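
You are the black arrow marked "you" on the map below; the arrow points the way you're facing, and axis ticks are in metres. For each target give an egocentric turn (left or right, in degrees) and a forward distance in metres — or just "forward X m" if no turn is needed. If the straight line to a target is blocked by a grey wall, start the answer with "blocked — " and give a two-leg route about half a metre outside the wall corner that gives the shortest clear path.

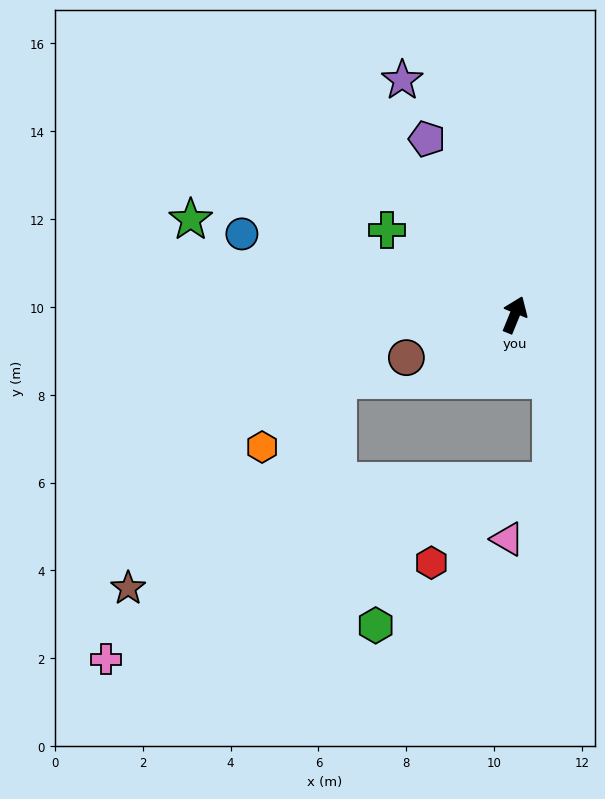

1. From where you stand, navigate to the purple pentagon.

turn left 49°, forward 4.5 m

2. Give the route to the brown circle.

turn left 134°, forward 2.7 m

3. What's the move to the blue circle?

turn left 96°, forward 6.5 m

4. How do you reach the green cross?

turn left 79°, forward 3.5 m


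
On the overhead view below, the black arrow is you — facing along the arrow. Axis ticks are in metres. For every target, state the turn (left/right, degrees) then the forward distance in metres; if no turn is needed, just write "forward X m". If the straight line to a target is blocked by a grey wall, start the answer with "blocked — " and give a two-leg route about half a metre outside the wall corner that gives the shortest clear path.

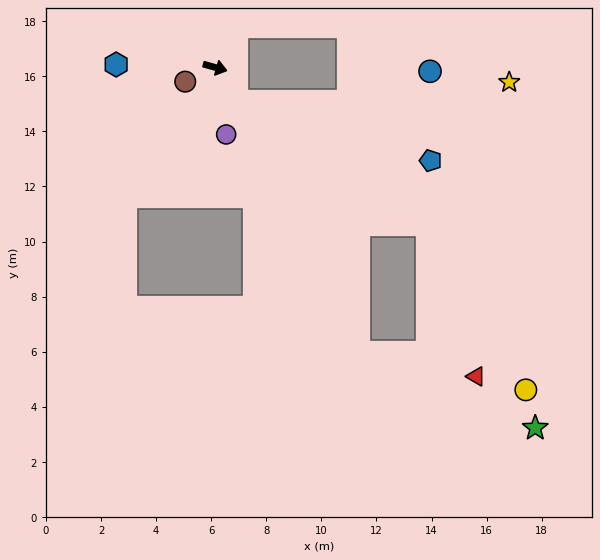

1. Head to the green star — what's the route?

blocked — turn right 48°, forward 11.6 m, then turn left 41°, forward 7.0 m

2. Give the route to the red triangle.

blocked — turn right 48°, forward 11.6 m, then turn left 52°, forward 4.4 m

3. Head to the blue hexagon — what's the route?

turn right 166°, forward 3.6 m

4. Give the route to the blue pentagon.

blocked — turn right 42°, forward 1.5 m, then turn left 41°, forward 7.3 m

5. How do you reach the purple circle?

turn right 65°, forward 2.5 m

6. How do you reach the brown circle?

turn right 139°, forward 1.2 m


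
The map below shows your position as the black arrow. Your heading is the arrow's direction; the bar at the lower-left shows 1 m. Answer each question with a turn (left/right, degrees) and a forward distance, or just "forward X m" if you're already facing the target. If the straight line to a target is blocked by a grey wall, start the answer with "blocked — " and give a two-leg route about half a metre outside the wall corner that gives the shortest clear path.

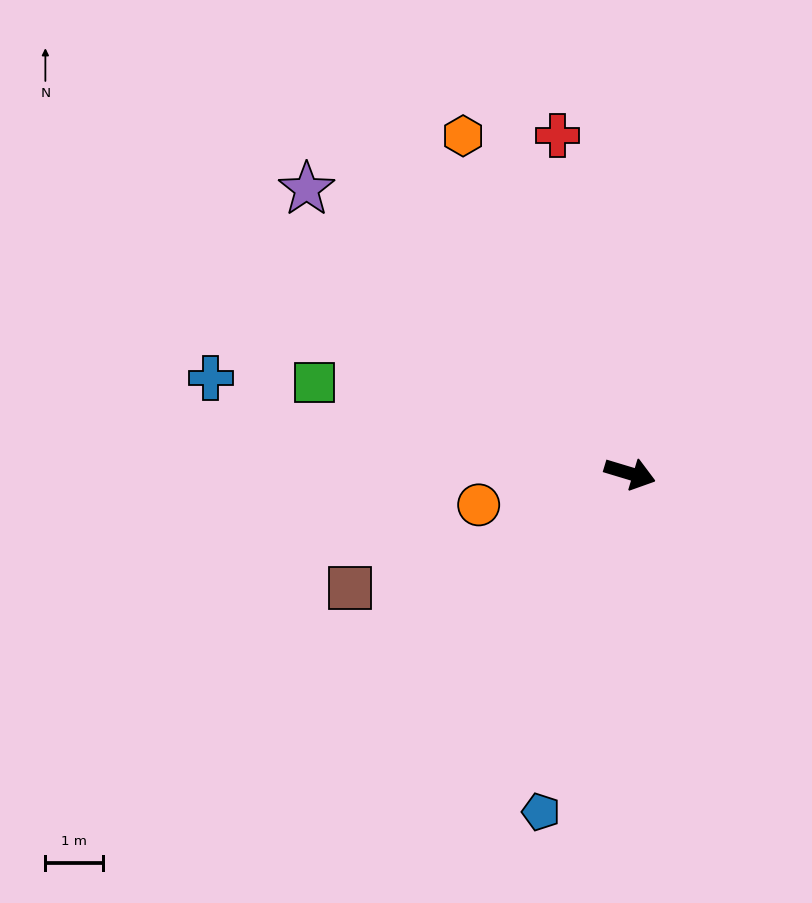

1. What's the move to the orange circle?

turn right 151°, forward 2.7 m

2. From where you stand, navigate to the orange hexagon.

turn left 133°, forward 6.5 m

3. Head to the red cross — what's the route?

turn left 119°, forward 6.0 m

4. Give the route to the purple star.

turn left 155°, forward 7.5 m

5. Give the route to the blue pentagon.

turn right 88°, forward 6.1 m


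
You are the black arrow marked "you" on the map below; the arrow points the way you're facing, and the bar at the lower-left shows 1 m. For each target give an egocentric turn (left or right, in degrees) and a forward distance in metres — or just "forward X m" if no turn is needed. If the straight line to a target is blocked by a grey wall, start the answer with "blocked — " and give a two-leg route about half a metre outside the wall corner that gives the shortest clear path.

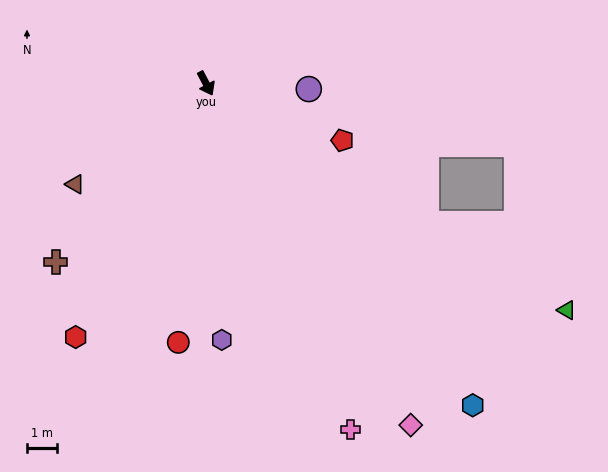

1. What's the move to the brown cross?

turn right 68°, forward 7.9 m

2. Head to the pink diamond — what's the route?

turn left 3°, forward 13.5 m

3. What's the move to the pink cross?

turn right 5°, forward 12.7 m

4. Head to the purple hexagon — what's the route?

turn right 24°, forward 8.7 m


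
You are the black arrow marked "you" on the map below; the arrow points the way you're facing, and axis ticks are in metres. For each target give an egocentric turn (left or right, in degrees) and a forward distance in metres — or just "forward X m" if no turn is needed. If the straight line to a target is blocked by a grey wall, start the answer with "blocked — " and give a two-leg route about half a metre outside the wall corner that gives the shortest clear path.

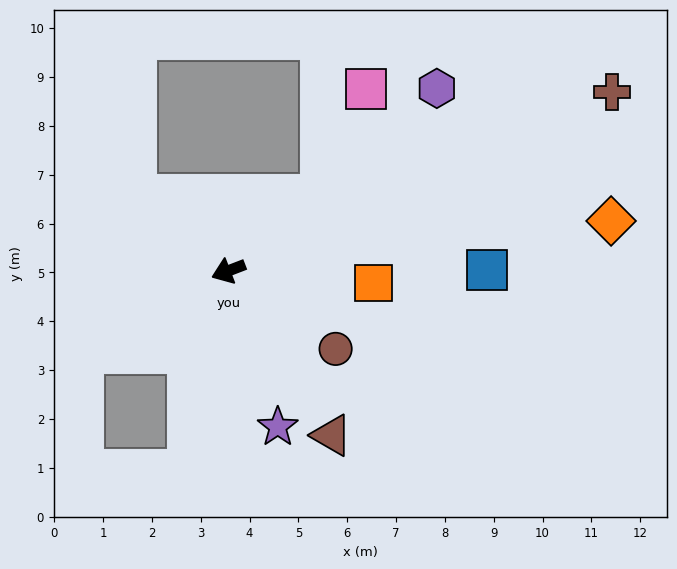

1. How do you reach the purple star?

turn left 86°, forward 3.4 m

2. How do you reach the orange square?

turn left 154°, forward 3.0 m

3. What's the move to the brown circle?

turn left 123°, forward 2.7 m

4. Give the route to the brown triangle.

turn left 101°, forward 4.0 m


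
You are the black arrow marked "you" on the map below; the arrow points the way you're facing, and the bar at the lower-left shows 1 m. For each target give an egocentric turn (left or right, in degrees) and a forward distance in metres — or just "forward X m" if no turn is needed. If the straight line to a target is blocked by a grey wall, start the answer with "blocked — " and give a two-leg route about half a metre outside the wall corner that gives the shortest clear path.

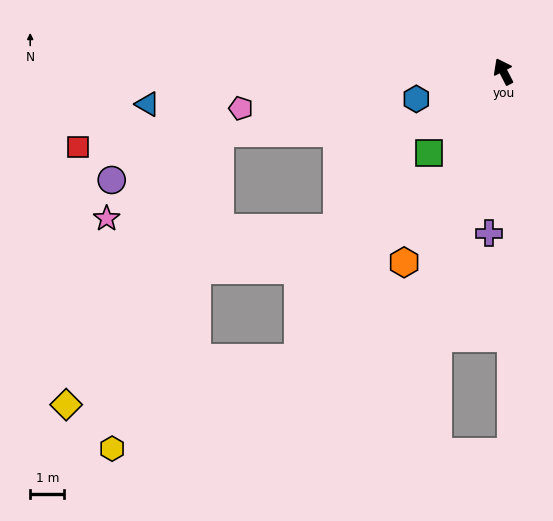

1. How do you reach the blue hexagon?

turn left 80°, forward 2.7 m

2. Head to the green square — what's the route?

turn left 110°, forward 3.2 m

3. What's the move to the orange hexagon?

turn left 125°, forward 6.3 m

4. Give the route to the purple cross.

turn left 148°, forward 4.7 m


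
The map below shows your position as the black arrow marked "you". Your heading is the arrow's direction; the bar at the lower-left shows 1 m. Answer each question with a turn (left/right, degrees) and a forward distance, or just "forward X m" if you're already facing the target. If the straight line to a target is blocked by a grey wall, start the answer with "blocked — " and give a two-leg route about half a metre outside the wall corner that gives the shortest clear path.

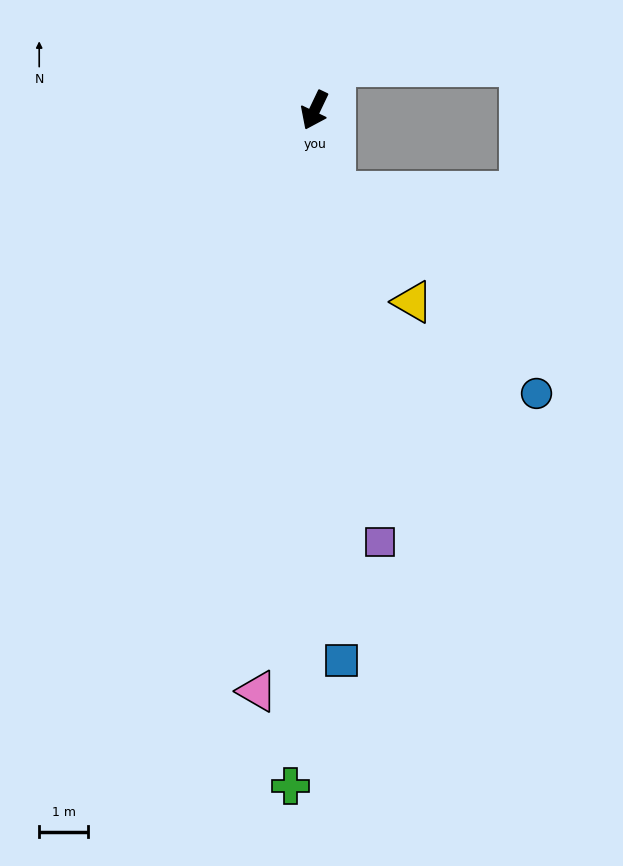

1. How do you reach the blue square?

turn left 28°, forward 11.3 m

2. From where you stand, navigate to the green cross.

turn left 23°, forward 13.9 m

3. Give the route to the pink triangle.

turn left 20°, forward 12.0 m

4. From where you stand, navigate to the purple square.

turn left 34°, forward 9.0 m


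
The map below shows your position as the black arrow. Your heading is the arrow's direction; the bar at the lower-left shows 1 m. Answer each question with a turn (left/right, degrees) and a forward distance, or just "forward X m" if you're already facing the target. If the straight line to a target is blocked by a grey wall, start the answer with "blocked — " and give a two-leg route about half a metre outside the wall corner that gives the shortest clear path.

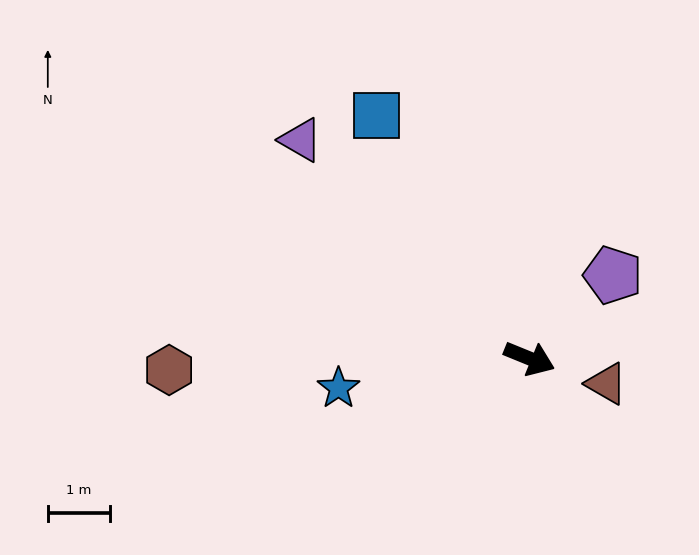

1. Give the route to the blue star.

turn right 149°, forward 3.1 m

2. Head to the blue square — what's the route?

turn left 144°, forward 4.6 m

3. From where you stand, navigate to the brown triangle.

turn left 4°, forward 1.3 m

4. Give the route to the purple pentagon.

turn left 67°, forward 1.9 m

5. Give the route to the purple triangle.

turn left 159°, forward 5.1 m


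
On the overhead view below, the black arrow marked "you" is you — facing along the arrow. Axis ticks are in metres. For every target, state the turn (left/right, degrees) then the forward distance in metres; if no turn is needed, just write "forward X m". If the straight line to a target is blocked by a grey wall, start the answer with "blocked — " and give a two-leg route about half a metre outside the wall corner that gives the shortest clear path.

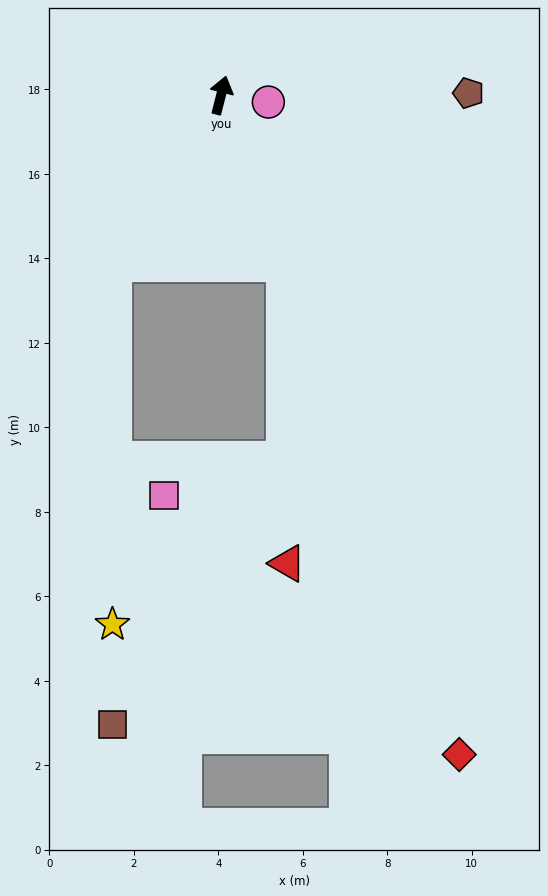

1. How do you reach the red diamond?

turn right 146°, forward 16.6 m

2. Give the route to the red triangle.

blocked — turn right 145°, forward 4.3 m, then turn right 20°, forward 7.1 m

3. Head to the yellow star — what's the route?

blocked — turn left 162°, forward 4.7 m, then turn left 32°, forward 8.5 m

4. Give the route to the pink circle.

turn right 84°, forward 1.1 m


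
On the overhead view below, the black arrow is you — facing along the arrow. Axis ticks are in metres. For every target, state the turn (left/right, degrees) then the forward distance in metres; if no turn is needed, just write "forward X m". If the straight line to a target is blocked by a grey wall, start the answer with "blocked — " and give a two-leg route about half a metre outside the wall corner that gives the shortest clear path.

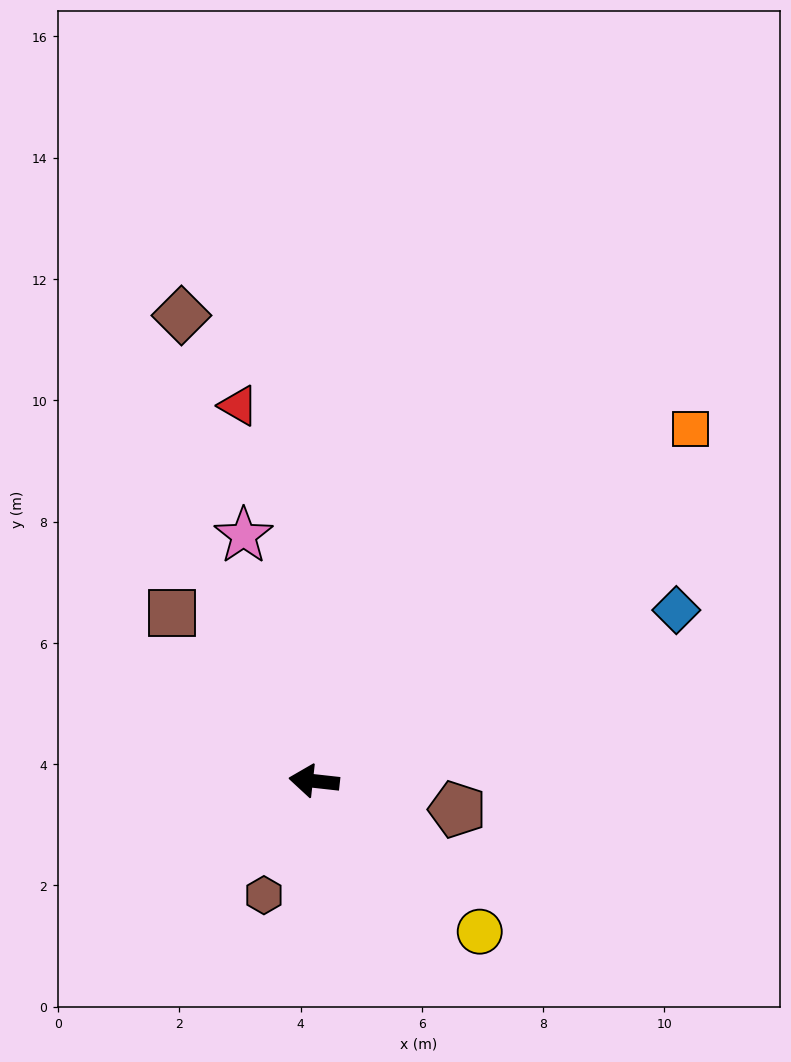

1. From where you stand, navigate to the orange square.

turn right 131°, forward 8.5 m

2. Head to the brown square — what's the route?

turn right 43°, forward 3.6 m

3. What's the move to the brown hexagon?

turn left 73°, forward 2.1 m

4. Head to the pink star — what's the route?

turn right 68°, forward 4.2 m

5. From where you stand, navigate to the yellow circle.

turn left 144°, forward 3.7 m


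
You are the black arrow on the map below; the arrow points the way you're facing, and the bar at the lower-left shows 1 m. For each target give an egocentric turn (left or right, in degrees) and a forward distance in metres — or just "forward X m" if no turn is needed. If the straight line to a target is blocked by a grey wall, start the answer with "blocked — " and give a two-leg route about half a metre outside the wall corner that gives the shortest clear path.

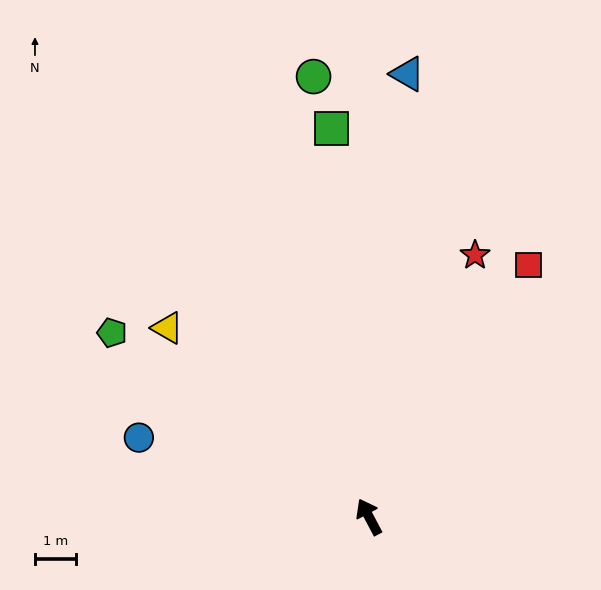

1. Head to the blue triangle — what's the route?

turn right 33°, forward 10.9 m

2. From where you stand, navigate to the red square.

turn right 60°, forward 7.3 m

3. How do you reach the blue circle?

turn left 43°, forward 5.9 m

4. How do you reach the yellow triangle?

turn left 19°, forward 6.7 m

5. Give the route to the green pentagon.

turn left 26°, forward 7.7 m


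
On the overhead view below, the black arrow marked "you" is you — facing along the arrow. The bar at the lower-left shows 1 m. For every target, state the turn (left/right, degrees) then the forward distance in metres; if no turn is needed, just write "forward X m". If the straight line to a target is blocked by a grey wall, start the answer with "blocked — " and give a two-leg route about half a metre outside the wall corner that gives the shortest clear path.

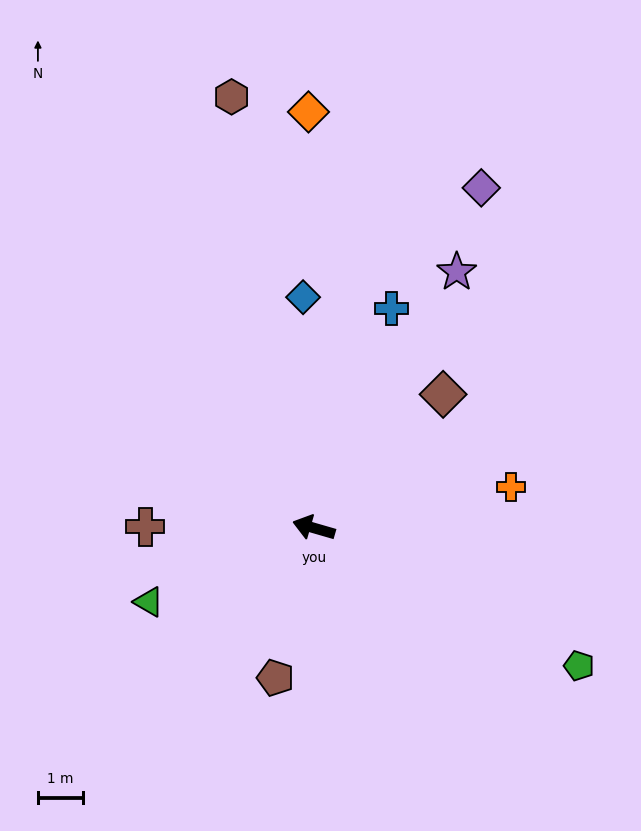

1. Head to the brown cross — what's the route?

turn left 16°, forward 3.7 m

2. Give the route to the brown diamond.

turn right 118°, forward 4.1 m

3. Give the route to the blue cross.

turn right 93°, forward 5.2 m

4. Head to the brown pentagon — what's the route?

turn left 92°, forward 3.4 m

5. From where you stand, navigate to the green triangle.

turn left 40°, forward 4.0 m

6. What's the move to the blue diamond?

turn right 71°, forward 5.1 m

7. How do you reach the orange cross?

turn right 152°, forward 4.5 m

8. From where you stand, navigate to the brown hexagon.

turn right 63°, forward 9.7 m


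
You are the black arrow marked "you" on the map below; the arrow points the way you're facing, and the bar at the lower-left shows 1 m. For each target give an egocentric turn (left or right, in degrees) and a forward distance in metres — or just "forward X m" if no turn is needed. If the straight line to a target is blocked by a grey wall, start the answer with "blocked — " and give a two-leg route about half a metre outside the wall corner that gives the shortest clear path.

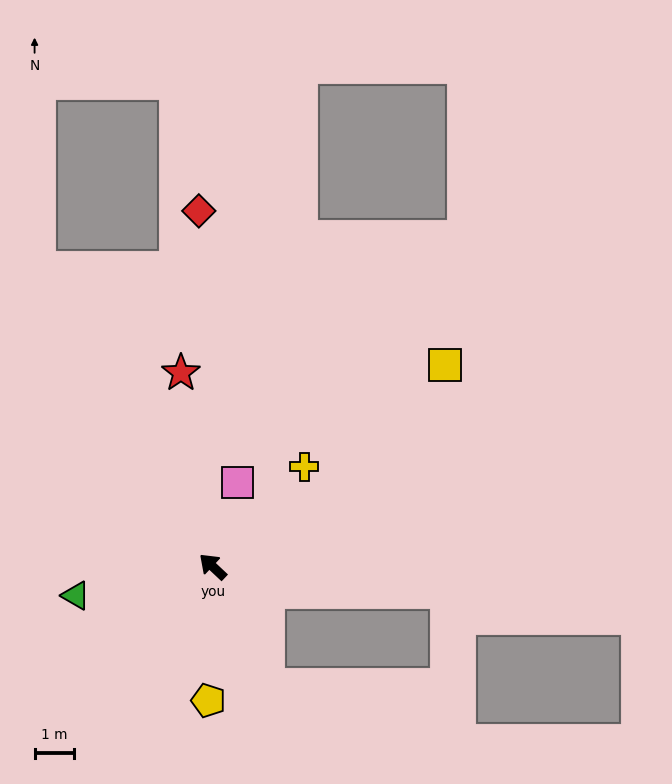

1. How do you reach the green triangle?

turn left 55°, forward 3.6 m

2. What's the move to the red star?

turn right 37°, forward 5.0 m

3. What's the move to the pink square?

turn right 63°, forward 2.2 m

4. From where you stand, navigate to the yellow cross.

turn right 89°, forward 3.4 m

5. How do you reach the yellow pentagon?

turn left 131°, forward 3.4 m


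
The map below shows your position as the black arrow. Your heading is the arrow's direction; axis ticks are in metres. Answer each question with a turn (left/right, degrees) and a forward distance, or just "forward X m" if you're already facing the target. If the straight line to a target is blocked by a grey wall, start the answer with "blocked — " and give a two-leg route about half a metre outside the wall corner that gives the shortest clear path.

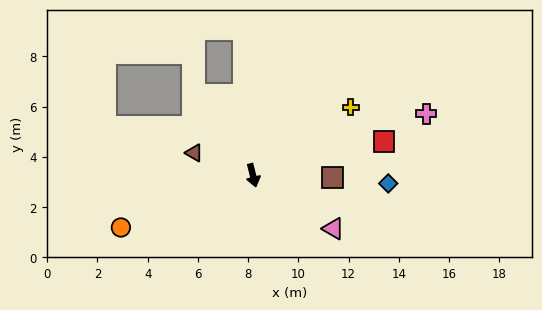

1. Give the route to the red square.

turn left 91°, forward 5.4 m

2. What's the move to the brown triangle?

turn right 125°, forward 2.5 m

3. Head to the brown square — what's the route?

turn left 75°, forward 3.2 m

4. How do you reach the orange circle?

turn right 82°, forward 5.7 m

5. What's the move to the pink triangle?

turn left 43°, forward 3.8 m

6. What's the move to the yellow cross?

turn left 111°, forward 4.7 m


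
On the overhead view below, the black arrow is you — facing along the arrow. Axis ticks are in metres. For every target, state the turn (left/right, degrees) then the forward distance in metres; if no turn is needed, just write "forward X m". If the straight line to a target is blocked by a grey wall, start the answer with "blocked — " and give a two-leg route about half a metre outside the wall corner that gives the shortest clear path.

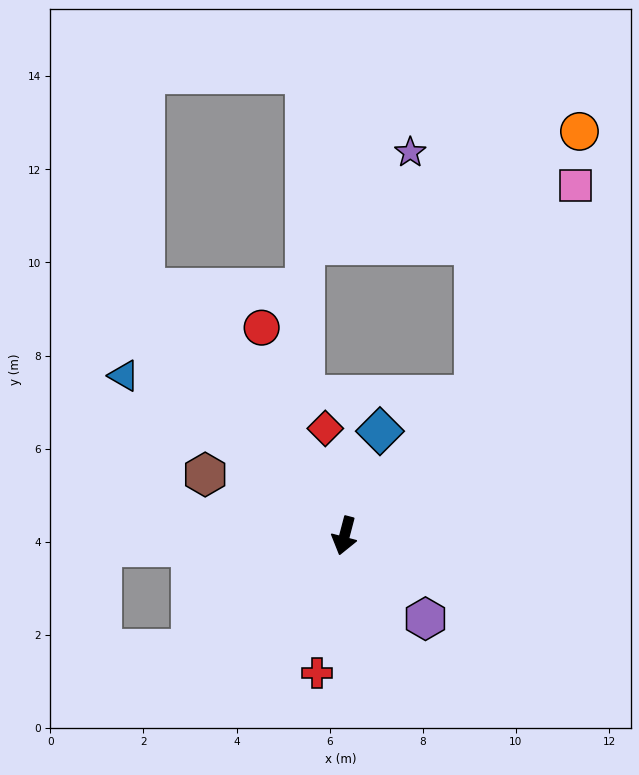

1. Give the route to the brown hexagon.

turn right 99°, forward 3.3 m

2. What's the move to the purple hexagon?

turn left 59°, forward 2.5 m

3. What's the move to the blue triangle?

turn right 111°, forward 5.9 m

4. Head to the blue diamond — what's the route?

turn left 176°, forward 2.4 m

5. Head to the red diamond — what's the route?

turn right 155°, forward 2.3 m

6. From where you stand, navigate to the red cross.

turn left 3°, forward 3.0 m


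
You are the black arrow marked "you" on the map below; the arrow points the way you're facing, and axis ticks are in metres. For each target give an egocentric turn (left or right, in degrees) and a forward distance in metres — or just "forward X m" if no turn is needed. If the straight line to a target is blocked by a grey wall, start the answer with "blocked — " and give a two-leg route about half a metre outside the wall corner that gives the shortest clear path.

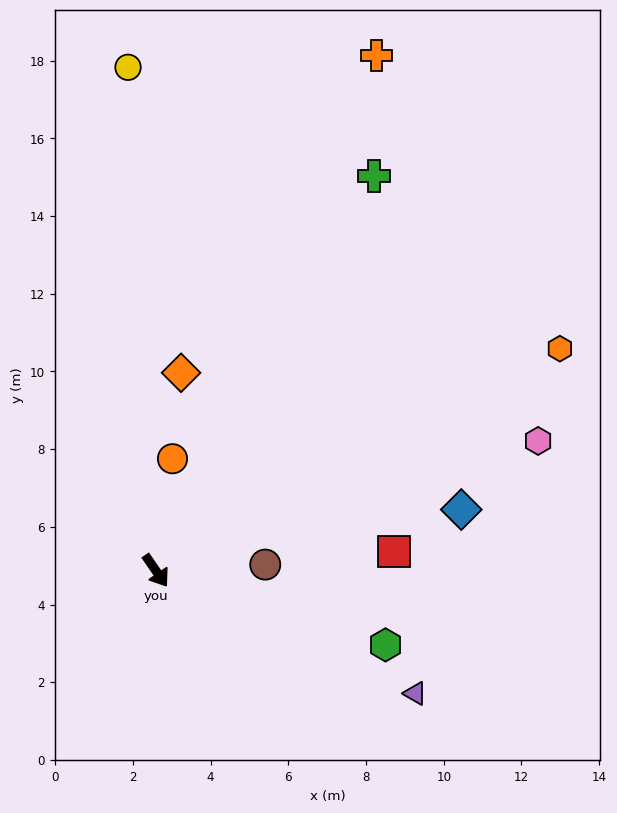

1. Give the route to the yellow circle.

turn left 149°, forward 13.0 m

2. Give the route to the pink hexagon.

turn left 74°, forward 10.4 m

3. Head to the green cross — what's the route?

turn left 117°, forward 11.6 m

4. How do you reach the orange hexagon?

turn left 84°, forward 11.9 m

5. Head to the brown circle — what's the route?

turn left 59°, forward 2.8 m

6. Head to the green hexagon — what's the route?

turn left 38°, forward 6.2 m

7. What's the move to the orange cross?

turn left 122°, forward 14.4 m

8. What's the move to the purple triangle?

turn left 30°, forward 7.4 m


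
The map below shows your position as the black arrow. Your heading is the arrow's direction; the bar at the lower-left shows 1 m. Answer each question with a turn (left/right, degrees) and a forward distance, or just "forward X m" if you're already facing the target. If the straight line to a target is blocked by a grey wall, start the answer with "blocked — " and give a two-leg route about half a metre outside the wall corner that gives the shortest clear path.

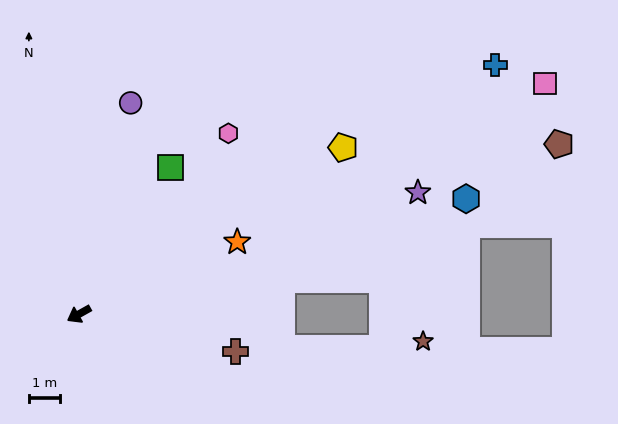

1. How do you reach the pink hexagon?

turn right 159°, forward 7.6 m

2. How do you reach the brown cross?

turn left 137°, forward 5.2 m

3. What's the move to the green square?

turn right 151°, forward 5.6 m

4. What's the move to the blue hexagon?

turn left 167°, forward 13.1 m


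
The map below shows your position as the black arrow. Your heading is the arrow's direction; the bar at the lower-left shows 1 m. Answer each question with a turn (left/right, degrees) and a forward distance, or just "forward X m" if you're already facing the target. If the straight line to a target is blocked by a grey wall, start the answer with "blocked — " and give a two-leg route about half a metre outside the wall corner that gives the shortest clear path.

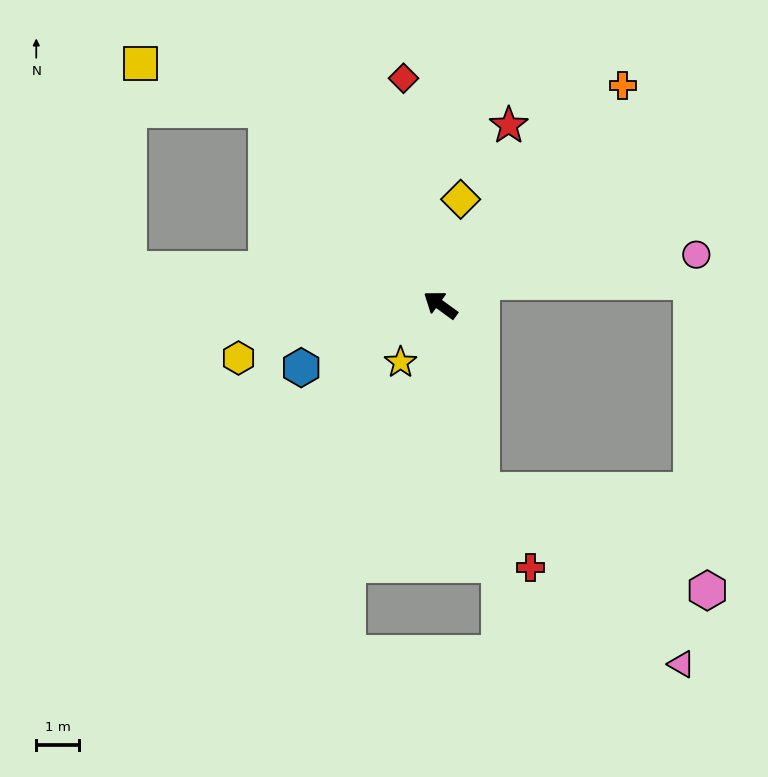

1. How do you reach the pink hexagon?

blocked — turn left 139°, forward 4.5 m, then turn left 53°, forward 5.8 m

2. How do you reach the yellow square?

blocked — turn right 12°, forward 6.1 m, then turn left 28°, forward 3.1 m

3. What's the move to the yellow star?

turn left 91°, forward 1.6 m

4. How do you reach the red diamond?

turn right 45°, forward 5.4 m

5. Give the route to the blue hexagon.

turn left 60°, forward 3.6 m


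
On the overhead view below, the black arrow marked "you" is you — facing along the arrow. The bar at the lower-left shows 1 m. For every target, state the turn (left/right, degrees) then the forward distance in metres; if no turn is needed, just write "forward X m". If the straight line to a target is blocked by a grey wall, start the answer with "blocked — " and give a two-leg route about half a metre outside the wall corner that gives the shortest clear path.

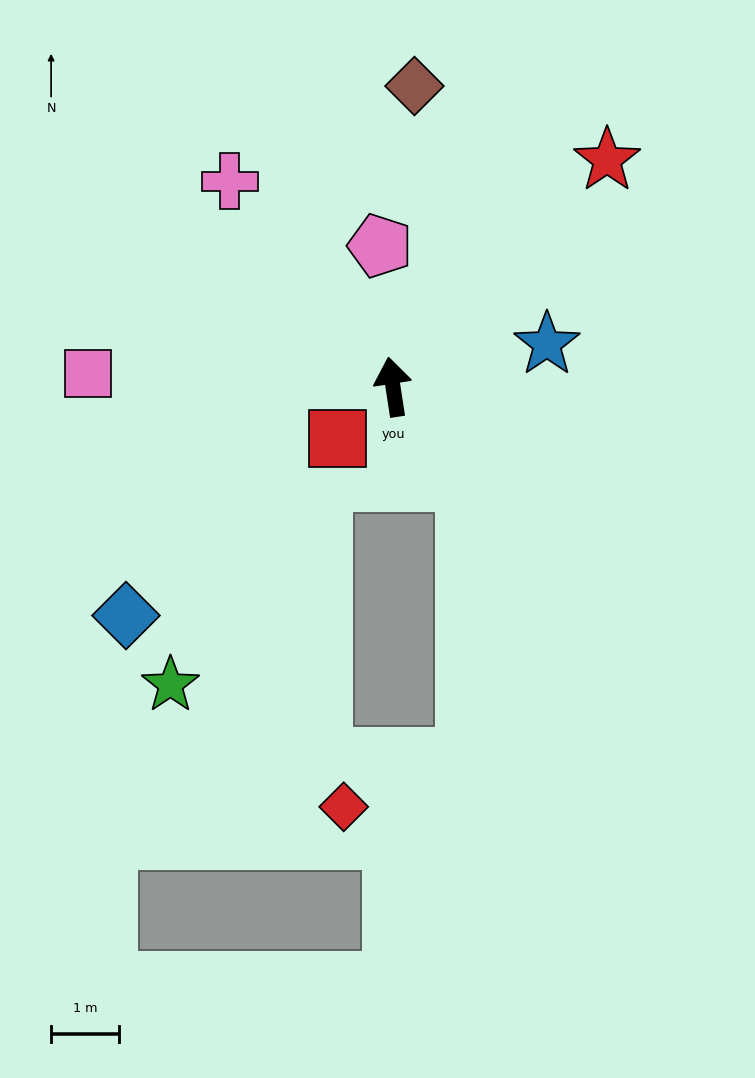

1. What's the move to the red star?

turn right 52°, forward 4.6 m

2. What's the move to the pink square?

turn left 79°, forward 4.5 m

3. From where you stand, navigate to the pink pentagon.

turn right 4°, forward 2.1 m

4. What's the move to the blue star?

turn right 83°, forward 2.3 m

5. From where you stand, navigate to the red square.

turn left 124°, forward 1.1 m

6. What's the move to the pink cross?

turn left 30°, forward 3.8 m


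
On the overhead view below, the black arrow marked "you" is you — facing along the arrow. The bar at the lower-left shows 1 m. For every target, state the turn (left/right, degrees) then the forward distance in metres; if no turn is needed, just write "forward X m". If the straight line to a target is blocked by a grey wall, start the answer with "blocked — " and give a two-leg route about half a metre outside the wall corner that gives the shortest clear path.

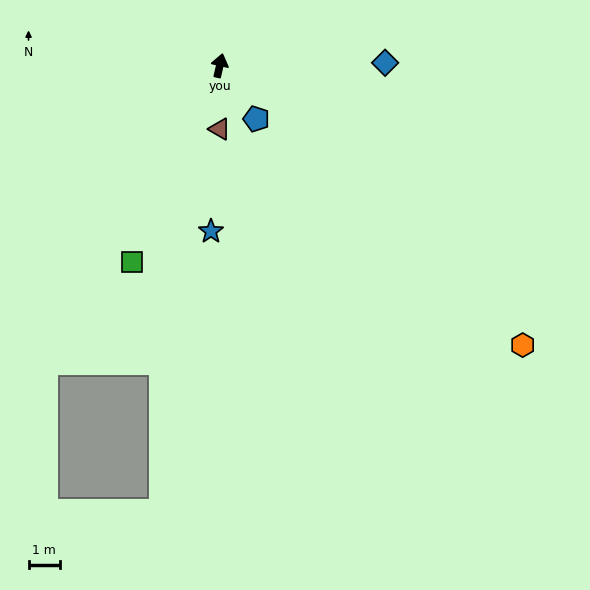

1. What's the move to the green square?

turn left 169°, forward 6.9 m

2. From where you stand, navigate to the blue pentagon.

turn right 133°, forward 2.1 m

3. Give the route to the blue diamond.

turn right 76°, forward 5.3 m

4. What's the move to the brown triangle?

turn right 167°, forward 2.0 m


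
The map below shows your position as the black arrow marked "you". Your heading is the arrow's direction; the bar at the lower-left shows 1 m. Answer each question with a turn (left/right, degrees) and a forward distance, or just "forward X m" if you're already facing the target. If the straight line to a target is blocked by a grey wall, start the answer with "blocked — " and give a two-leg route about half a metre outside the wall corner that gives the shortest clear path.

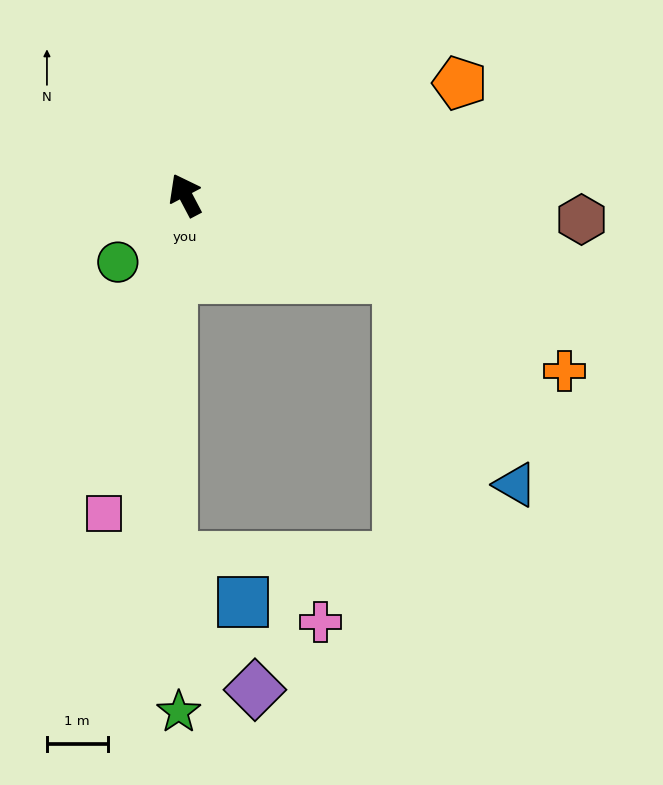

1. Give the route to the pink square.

turn left 138°, forward 5.4 m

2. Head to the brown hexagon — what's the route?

turn right 121°, forward 6.6 m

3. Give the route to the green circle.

turn left 107°, forward 1.6 m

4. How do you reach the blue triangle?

blocked — turn right 139°, forward 3.8 m, then turn right 39°, forward 3.9 m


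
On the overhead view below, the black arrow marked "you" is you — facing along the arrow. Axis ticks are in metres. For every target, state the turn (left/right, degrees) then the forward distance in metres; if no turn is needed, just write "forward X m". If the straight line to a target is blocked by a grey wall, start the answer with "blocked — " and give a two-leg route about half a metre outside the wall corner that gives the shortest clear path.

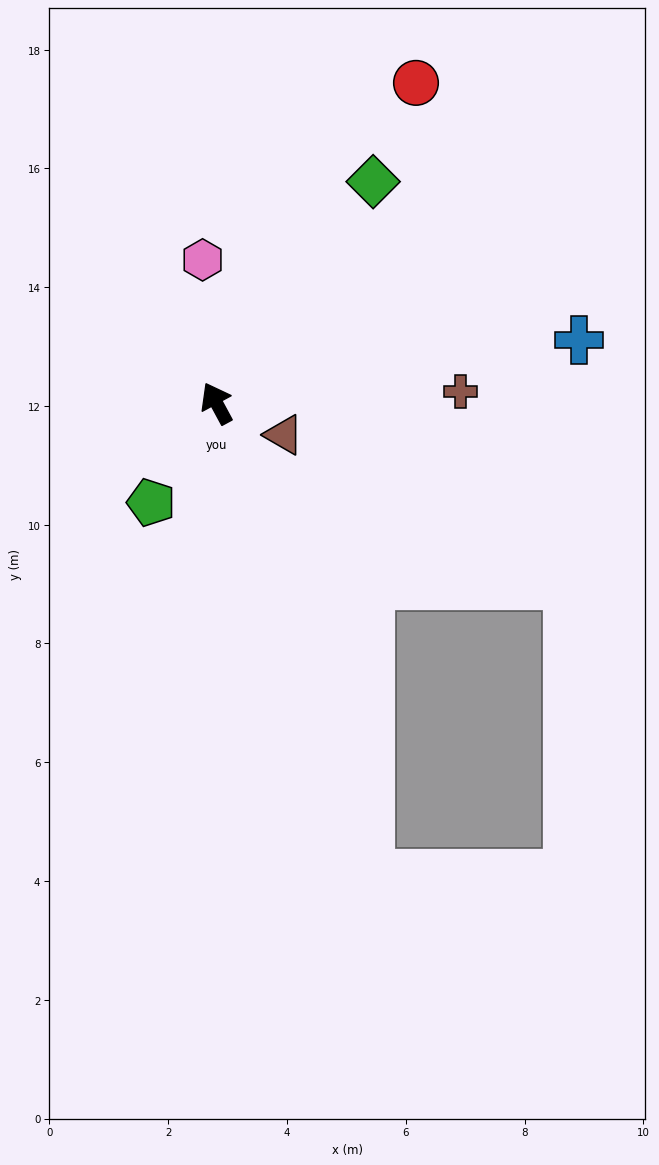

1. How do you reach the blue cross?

turn right 108°, forward 6.2 m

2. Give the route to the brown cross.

turn right 116°, forward 4.1 m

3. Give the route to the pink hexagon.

turn right 23°, forward 2.4 m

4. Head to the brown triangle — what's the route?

turn right 144°, forward 1.3 m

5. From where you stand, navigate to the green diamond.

turn right 64°, forward 4.6 m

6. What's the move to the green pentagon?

turn left 118°, forward 2.0 m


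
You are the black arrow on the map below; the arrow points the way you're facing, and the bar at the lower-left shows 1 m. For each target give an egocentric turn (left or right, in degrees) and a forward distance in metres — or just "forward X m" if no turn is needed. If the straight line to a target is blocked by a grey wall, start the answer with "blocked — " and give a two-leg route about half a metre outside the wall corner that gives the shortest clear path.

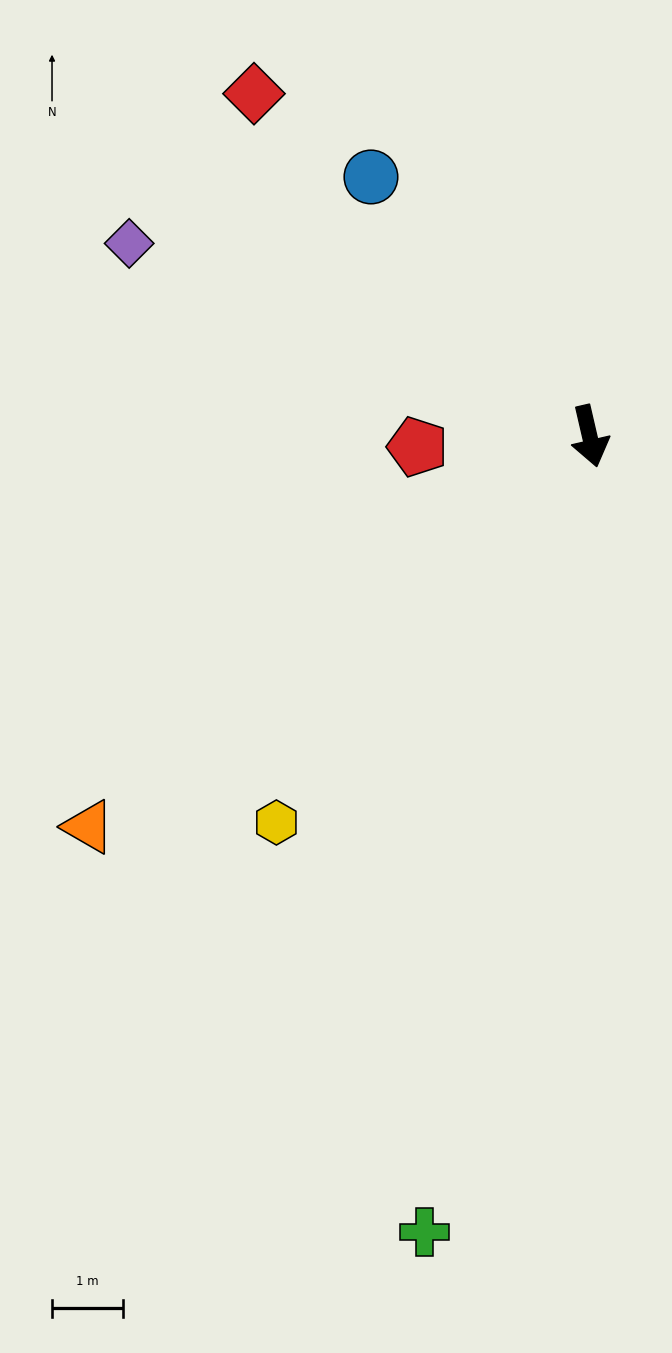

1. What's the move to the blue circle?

turn right 153°, forward 4.8 m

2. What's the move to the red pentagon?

turn right 99°, forward 2.4 m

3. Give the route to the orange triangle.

turn right 65°, forward 8.9 m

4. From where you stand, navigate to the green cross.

turn right 25°, forward 11.4 m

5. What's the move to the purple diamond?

turn right 126°, forward 7.0 m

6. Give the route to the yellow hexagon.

turn right 52°, forward 7.0 m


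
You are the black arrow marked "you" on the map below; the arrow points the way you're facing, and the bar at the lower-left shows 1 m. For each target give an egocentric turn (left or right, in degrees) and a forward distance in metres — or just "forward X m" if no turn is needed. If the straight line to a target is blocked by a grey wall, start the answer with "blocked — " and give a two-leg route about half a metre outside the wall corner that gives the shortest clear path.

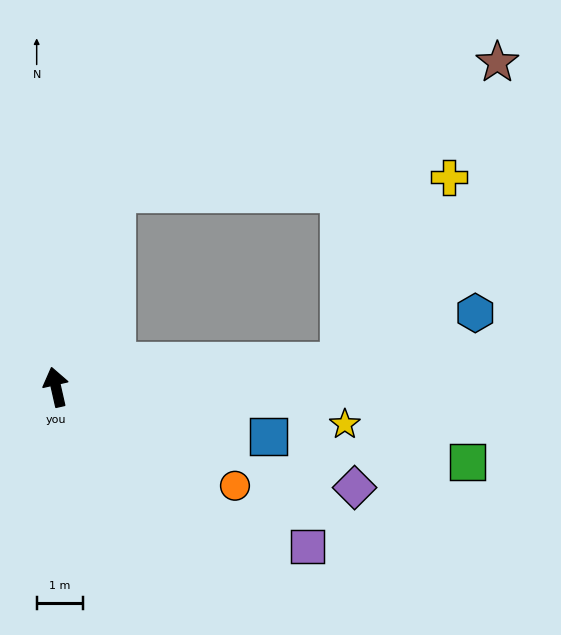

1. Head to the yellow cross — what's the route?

blocked — turn right 98°, forward 6.2 m, then turn left 55°, forward 4.6 m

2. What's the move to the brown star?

blocked — turn right 30°, forward 4.4 m, then turn right 54°, forward 8.7 m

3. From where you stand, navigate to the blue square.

turn right 116°, forward 4.7 m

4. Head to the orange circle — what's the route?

turn right 132°, forward 4.4 m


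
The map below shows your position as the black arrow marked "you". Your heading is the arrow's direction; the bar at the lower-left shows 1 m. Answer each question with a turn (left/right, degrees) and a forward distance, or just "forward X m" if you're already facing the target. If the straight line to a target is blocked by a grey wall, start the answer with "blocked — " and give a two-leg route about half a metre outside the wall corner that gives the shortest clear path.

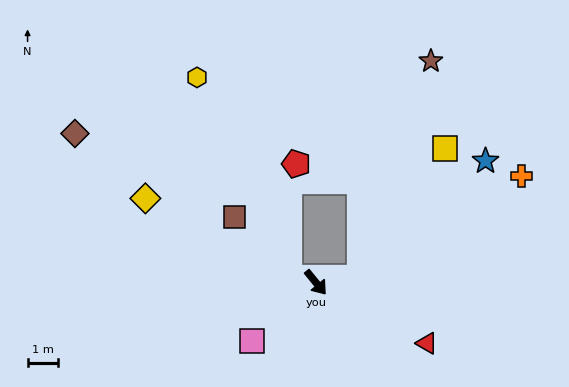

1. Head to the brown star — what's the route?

blocked — turn left 57°, forward 1.4 m, then turn left 66°, forward 7.4 m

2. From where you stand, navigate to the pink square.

turn right 87°, forward 2.8 m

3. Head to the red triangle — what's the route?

turn left 22°, forward 4.1 m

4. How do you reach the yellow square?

blocked — turn left 57°, forward 1.4 m, then turn left 50°, forward 5.0 m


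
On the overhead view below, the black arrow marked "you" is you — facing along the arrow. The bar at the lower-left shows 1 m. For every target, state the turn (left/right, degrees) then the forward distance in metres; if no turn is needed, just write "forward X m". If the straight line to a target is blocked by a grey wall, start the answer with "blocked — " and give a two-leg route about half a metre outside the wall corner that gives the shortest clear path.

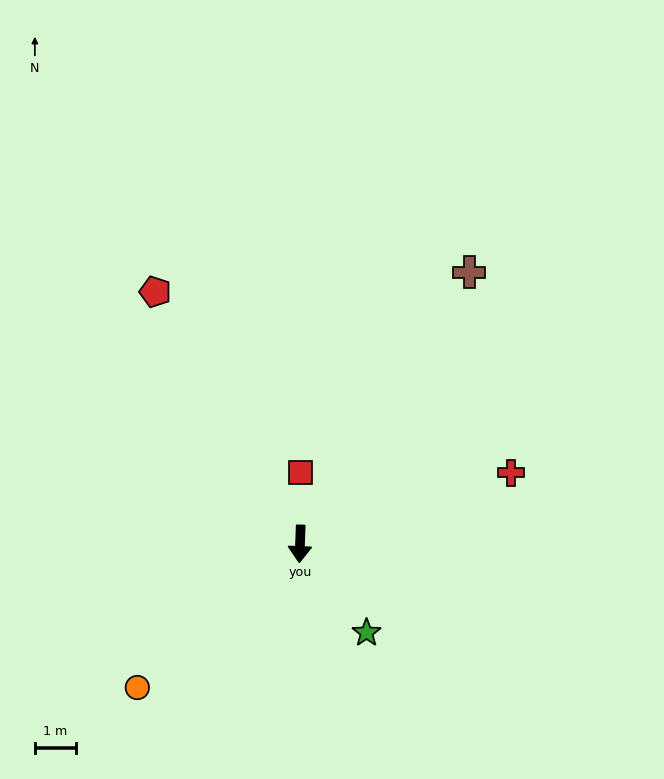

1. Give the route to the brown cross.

turn left 150°, forward 7.8 m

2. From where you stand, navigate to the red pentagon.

turn right 148°, forward 7.1 m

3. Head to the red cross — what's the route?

turn left 111°, forward 5.4 m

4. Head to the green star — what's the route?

turn left 39°, forward 2.7 m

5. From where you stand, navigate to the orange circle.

turn right 46°, forward 5.3 m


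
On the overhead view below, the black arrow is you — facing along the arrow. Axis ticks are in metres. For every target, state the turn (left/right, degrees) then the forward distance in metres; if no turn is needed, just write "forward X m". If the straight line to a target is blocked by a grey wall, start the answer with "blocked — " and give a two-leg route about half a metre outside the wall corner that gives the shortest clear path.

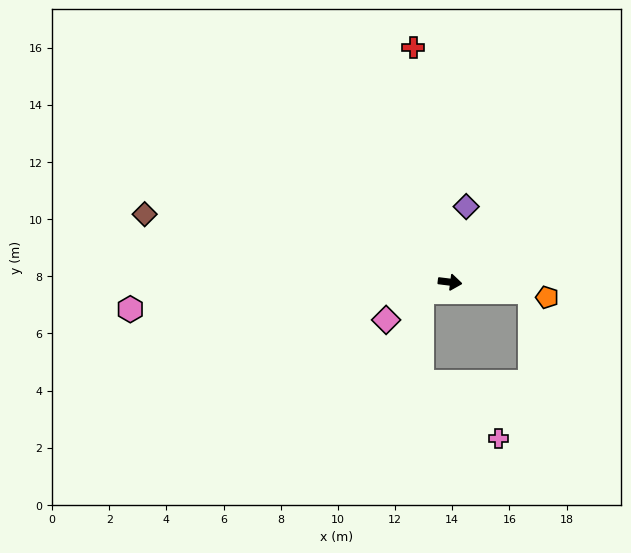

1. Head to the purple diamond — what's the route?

turn left 85°, forward 2.7 m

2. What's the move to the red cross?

turn left 106°, forward 8.3 m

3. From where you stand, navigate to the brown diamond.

turn left 175°, forward 10.9 m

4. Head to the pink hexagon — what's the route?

turn right 168°, forward 11.2 m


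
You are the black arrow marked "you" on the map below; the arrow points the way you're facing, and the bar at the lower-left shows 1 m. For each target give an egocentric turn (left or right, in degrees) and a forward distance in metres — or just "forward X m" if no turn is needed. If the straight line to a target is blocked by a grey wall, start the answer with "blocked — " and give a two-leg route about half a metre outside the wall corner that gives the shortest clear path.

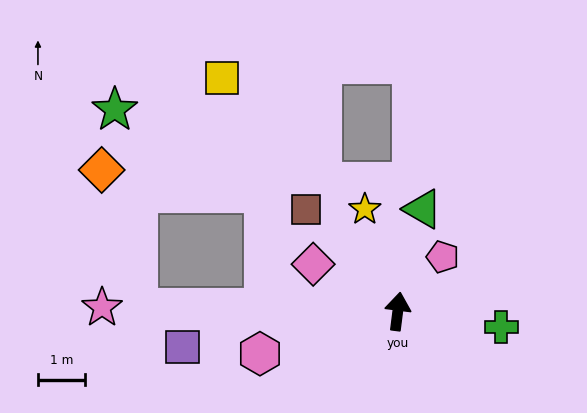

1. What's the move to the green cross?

turn right 91°, forward 2.2 m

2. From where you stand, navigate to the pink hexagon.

turn left 114°, forward 3.1 m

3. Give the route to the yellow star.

turn left 25°, forward 2.3 m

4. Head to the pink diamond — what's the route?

turn left 68°, forward 2.1 m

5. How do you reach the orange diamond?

blocked — turn left 96°, forward 5.5 m, then turn right 74°, forward 3.0 m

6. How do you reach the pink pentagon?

turn right 32°, forward 1.5 m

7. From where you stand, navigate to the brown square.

turn left 49°, forward 2.9 m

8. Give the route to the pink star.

turn left 96°, forward 6.3 m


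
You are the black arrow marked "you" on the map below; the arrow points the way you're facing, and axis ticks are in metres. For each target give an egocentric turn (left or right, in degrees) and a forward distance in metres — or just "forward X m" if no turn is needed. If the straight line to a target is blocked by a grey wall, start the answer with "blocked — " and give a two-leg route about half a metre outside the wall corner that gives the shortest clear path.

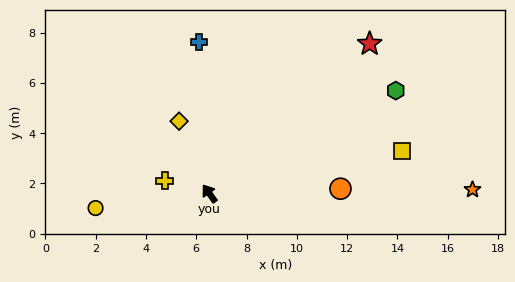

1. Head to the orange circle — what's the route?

turn right 123°, forward 5.2 m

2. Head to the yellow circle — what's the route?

turn left 62°, forward 4.6 m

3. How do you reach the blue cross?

turn right 32°, forward 6.0 m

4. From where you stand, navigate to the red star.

turn right 83°, forward 8.7 m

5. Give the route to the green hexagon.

turn right 97°, forward 8.5 m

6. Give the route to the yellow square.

turn right 113°, forward 7.8 m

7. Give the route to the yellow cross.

turn left 39°, forward 1.8 m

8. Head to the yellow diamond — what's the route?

turn right 13°, forward 3.1 m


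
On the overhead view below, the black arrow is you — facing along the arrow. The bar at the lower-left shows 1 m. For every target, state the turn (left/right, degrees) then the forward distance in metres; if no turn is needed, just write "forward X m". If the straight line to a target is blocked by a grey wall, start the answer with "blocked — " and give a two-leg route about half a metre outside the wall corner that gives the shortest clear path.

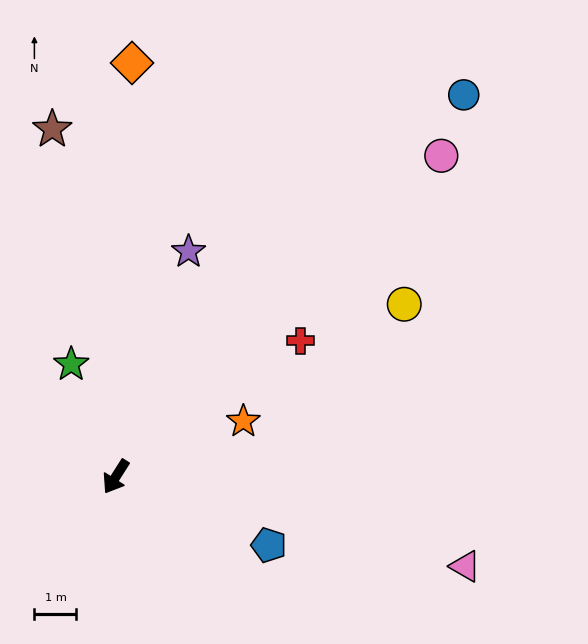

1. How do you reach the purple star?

turn right 165°, forward 5.6 m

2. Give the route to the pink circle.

turn left 167°, forward 10.9 m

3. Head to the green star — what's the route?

turn right 126°, forward 2.9 m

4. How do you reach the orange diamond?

turn right 150°, forward 9.8 m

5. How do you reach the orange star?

turn left 146°, forward 3.3 m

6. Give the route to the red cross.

turn left 159°, forward 5.4 m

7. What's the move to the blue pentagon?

turn left 98°, forward 4.0 m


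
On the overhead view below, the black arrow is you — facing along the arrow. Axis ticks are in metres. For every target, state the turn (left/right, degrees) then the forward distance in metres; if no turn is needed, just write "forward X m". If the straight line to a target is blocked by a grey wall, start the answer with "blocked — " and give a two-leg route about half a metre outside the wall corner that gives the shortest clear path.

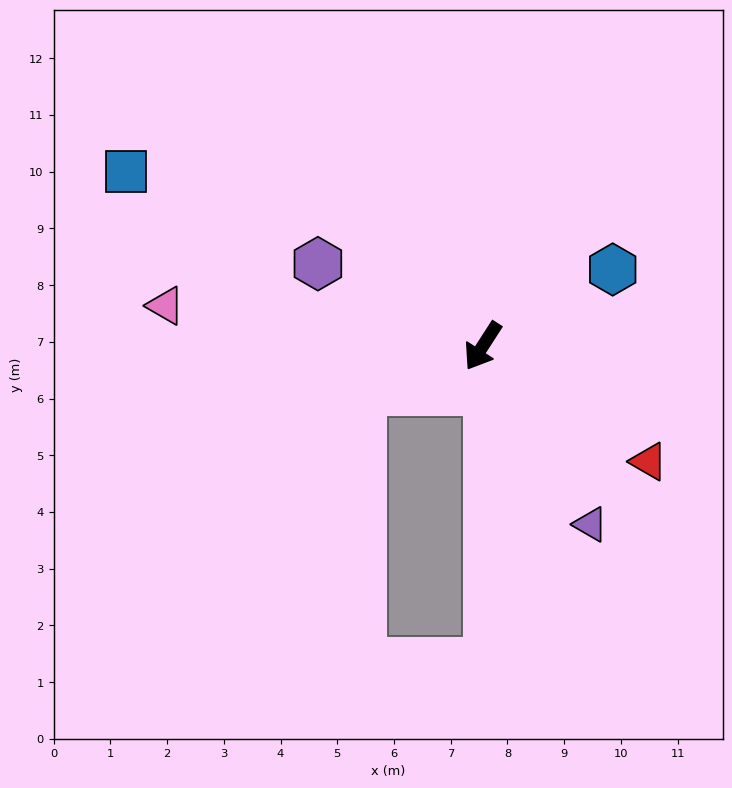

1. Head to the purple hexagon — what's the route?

turn right 84°, forward 3.2 m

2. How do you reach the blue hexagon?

turn left 153°, forward 2.7 m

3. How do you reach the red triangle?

turn left 88°, forward 3.6 m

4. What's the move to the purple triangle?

turn left 64°, forward 3.7 m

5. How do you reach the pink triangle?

turn right 64°, forward 5.6 m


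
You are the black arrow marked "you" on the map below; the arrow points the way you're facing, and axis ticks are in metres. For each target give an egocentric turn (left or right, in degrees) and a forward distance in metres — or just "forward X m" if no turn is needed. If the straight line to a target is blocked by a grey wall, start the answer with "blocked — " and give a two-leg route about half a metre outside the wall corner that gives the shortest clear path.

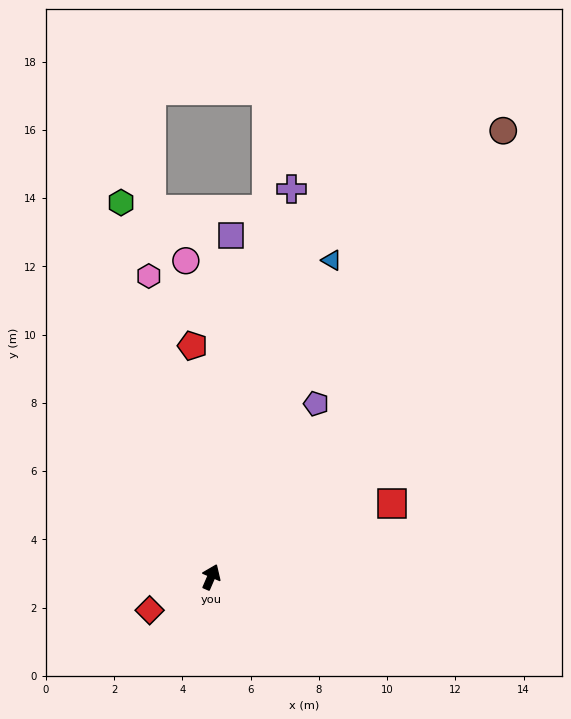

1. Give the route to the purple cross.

turn left 12°, forward 11.6 m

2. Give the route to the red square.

turn right 44°, forward 5.7 m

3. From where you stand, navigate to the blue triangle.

turn left 3°, forward 9.9 m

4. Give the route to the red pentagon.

turn left 28°, forward 6.8 m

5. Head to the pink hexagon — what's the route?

turn left 35°, forward 9.0 m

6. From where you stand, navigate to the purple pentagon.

turn right 8°, forward 5.9 m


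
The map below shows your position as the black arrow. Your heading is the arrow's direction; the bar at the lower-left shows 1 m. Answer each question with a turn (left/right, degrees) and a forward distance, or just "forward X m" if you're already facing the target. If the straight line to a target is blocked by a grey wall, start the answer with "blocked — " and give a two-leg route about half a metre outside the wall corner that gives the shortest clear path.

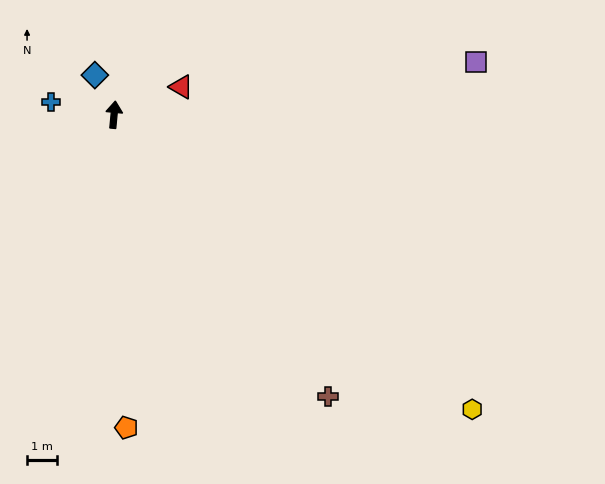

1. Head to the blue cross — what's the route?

turn left 84°, forward 2.2 m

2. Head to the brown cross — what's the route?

turn right 137°, forward 11.8 m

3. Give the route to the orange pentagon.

turn right 172°, forward 10.5 m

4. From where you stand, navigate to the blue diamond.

turn left 31°, forward 1.5 m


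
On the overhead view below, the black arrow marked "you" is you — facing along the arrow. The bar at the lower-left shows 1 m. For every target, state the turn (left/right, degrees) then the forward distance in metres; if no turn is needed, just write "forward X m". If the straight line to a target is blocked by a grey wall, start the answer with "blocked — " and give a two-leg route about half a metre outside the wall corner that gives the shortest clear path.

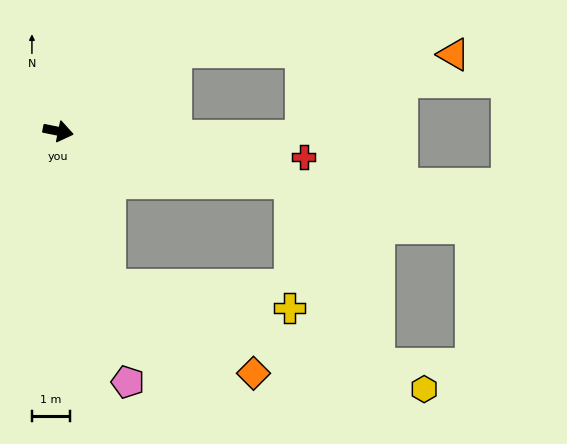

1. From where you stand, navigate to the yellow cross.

blocked — turn right 60°, forward 4.2 m, then turn left 64°, forward 4.7 m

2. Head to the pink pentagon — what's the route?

turn right 63°, forward 6.8 m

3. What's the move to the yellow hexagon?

blocked — turn right 60°, forward 4.2 m, then turn left 53°, forward 8.6 m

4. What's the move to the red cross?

turn left 5°, forward 6.4 m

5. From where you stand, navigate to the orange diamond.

blocked — turn right 60°, forward 4.2 m, then turn left 40°, forward 4.4 m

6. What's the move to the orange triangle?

blocked — turn left 46°, forward 3.7 m, then turn right 35°, forward 7.2 m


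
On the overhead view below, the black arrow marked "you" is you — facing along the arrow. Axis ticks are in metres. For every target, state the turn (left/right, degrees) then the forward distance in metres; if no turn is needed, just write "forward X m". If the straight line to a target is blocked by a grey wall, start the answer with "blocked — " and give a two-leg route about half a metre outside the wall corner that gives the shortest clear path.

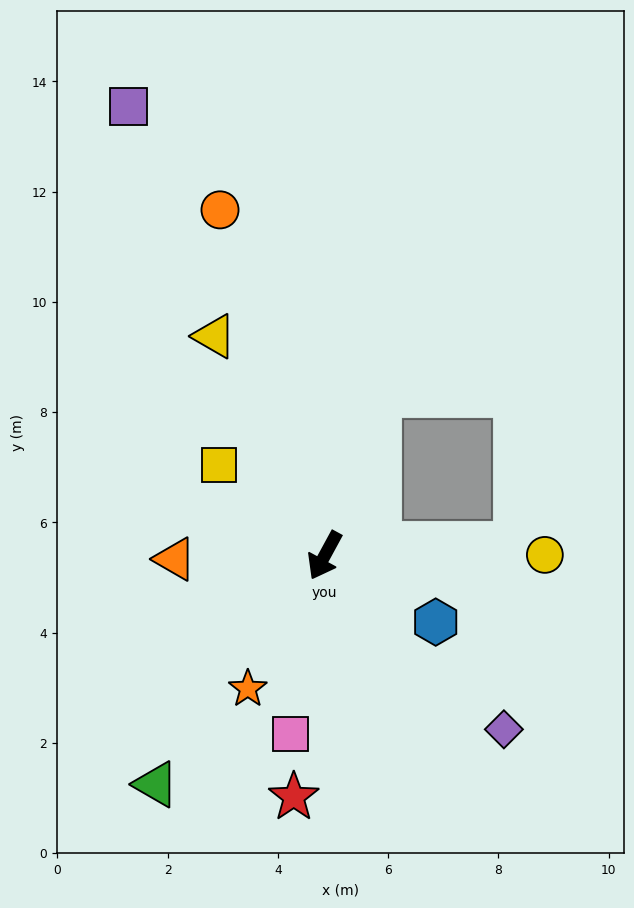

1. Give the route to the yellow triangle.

turn right 125°, forward 4.5 m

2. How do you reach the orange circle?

turn right 135°, forward 6.6 m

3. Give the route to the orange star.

forward 2.8 m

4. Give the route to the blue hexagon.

turn left 88°, forward 2.3 m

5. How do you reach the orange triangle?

turn right 60°, forward 2.7 m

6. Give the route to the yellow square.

turn right 102°, forward 2.5 m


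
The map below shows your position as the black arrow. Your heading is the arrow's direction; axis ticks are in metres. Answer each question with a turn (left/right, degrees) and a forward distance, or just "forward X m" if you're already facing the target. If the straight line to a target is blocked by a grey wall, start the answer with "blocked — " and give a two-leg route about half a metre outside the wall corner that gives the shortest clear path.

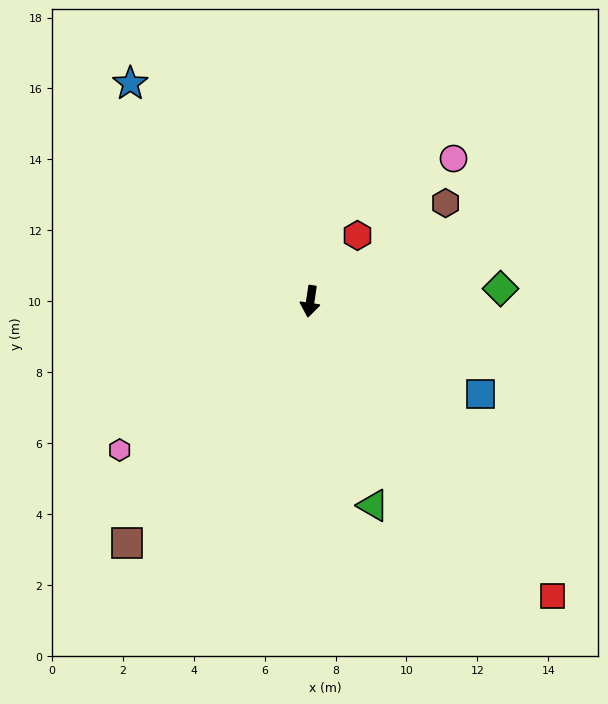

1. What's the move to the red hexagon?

turn left 153°, forward 2.3 m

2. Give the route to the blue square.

turn left 70°, forward 5.5 m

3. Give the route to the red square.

turn left 48°, forward 10.7 m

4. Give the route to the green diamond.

turn left 102°, forward 5.4 m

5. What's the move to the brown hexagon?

turn left 135°, forward 4.7 m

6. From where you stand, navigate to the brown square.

turn right 29°, forward 8.5 m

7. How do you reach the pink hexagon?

turn right 43°, forward 6.8 m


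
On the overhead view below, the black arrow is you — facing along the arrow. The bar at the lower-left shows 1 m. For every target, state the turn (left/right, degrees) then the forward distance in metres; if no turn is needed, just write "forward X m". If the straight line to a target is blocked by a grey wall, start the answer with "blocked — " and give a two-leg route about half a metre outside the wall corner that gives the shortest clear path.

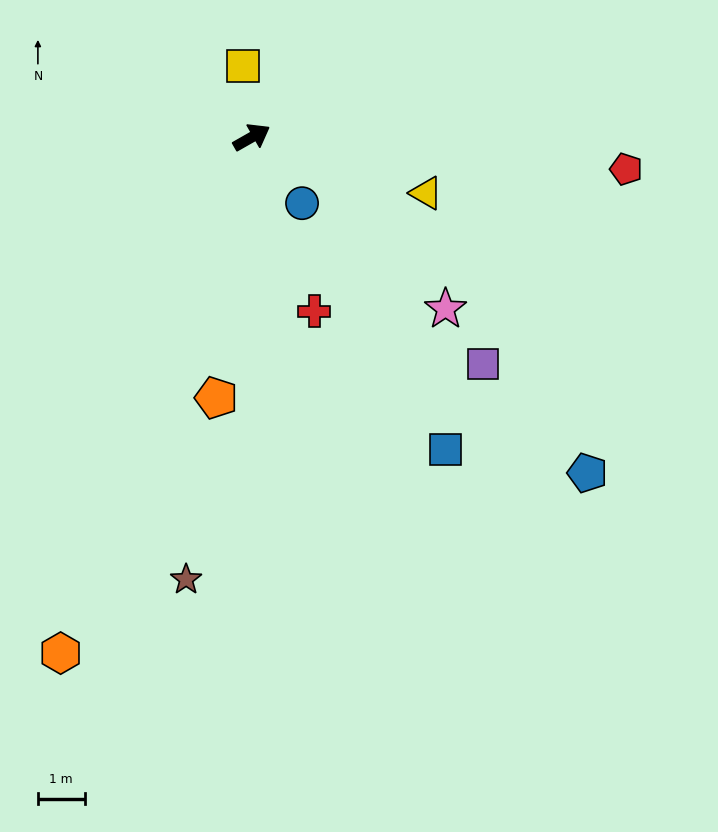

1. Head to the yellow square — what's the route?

turn left 67°, forward 1.5 m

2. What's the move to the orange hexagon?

turn right 140°, forward 11.8 m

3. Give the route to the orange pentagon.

turn right 127°, forward 5.6 m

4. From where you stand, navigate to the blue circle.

turn right 82°, forward 1.8 m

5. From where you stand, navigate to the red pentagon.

turn right 35°, forward 8.0 m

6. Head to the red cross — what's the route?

turn right 100°, forward 4.0 m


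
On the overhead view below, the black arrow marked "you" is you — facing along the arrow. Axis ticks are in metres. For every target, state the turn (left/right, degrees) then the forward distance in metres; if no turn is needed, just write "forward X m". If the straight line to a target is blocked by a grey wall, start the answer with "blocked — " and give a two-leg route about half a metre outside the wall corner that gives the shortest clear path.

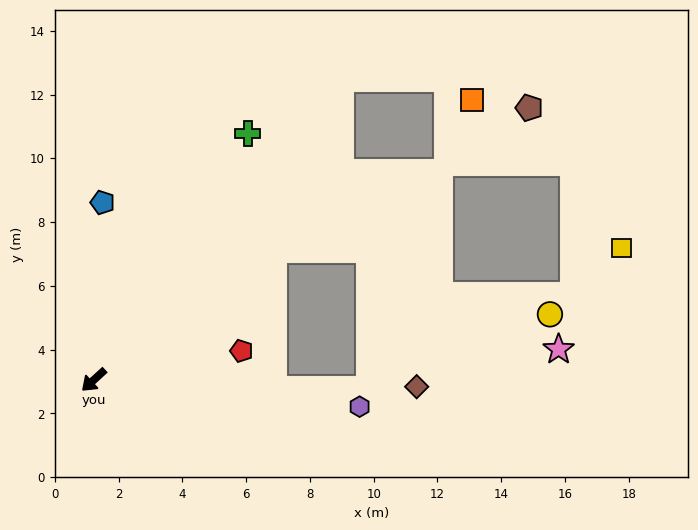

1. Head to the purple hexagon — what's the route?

turn left 132°, forward 8.4 m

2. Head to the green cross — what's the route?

turn right 164°, forward 9.1 m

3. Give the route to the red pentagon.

turn left 149°, forward 4.7 m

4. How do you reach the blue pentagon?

turn right 135°, forward 5.6 m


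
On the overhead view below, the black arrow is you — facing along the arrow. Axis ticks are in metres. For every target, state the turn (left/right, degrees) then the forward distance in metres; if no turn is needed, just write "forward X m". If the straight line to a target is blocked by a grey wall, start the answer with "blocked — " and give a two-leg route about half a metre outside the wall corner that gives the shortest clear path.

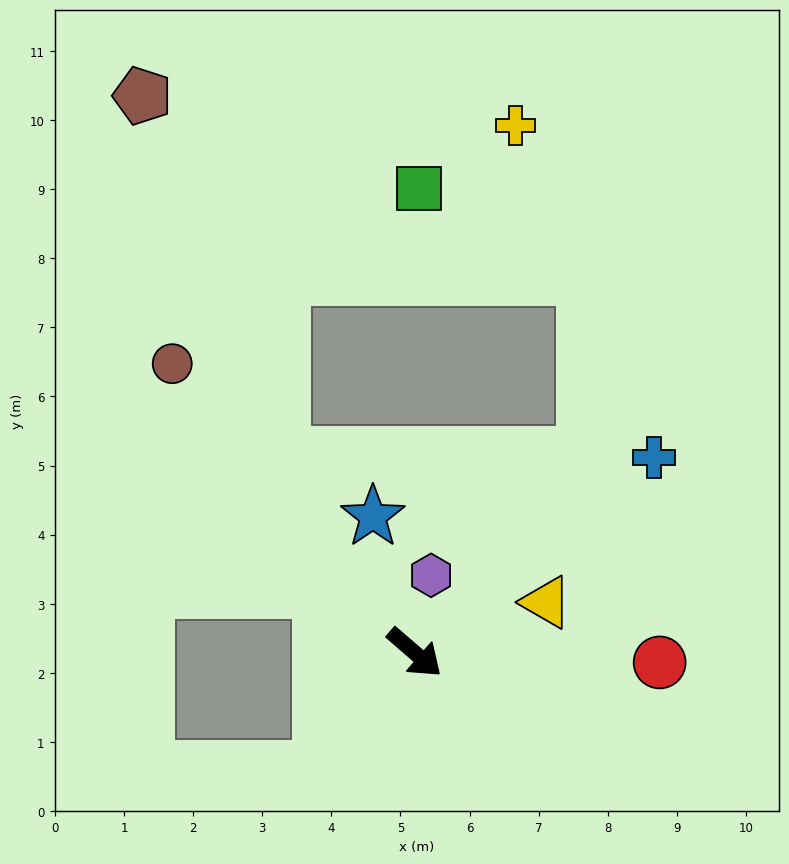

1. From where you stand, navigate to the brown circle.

turn left 171°, forward 5.5 m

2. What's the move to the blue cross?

turn left 80°, forward 4.5 m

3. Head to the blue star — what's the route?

turn left 148°, forward 2.1 m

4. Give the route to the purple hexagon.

turn left 119°, forward 1.1 m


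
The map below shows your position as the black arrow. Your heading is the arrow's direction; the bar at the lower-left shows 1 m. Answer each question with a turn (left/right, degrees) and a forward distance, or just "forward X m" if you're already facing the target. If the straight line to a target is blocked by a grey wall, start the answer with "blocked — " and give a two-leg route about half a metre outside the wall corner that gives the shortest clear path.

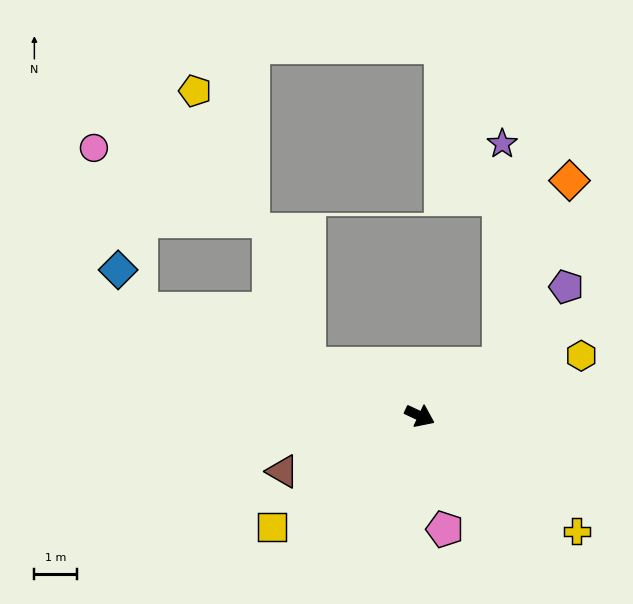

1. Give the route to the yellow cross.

turn right 11°, forward 4.6 m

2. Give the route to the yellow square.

turn right 118°, forward 4.4 m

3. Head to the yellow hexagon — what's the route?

turn left 46°, forward 4.1 m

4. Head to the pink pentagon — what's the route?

turn right 53°, forward 2.7 m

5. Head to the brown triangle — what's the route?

turn right 133°, forward 3.5 m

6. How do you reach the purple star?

blocked — turn left 58°, forward 2.2 m, then turn left 56°, forward 5.2 m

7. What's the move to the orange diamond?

blocked — turn left 58°, forward 2.2 m, then turn left 36°, forward 4.6 m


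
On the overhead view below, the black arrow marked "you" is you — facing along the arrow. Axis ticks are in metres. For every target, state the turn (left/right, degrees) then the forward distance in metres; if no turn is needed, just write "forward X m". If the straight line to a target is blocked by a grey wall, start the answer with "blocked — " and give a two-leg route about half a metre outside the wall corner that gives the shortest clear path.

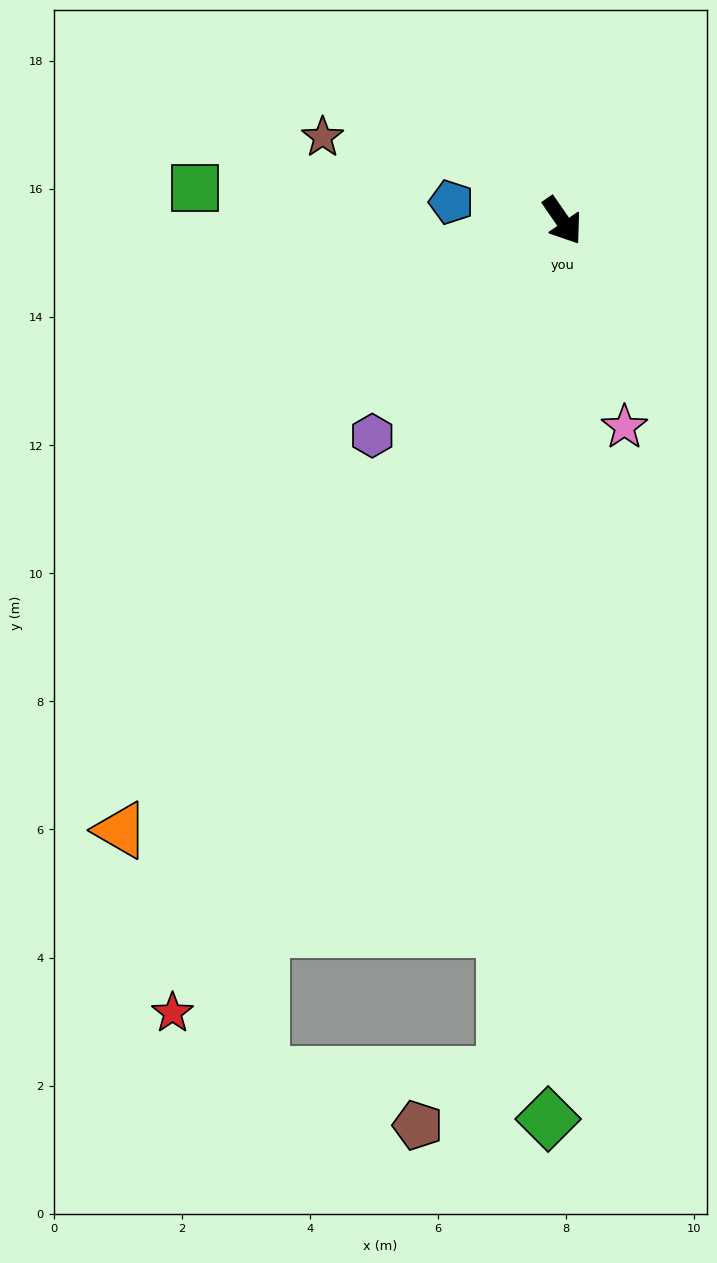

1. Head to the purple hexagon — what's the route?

turn right 76°, forward 4.5 m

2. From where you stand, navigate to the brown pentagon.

blocked — turn right 39°, forward 13.3 m, then turn right 55°, forward 1.6 m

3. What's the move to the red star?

turn right 61°, forward 13.8 m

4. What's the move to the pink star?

turn right 18°, forward 3.4 m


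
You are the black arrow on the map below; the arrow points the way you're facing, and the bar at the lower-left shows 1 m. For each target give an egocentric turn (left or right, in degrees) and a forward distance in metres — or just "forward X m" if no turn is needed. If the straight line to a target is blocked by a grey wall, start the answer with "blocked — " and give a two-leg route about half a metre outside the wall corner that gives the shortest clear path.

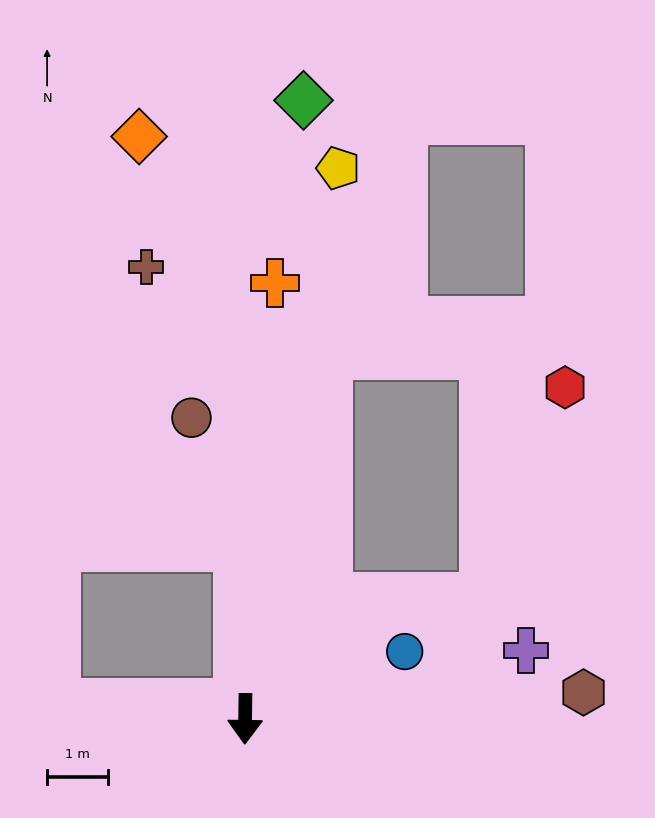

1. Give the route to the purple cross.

turn left 104°, forward 4.7 m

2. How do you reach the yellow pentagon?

turn left 171°, forward 9.1 m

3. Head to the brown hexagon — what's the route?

turn left 95°, forward 5.5 m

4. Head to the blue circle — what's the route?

turn left 114°, forward 2.8 m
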